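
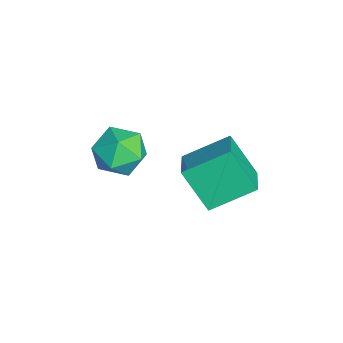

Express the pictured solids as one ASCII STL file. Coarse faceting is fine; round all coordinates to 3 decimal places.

solid 
facet normal -0.562 0.824 0.076
outer loop
vertex 0.048 -2.42 -1.352
vertex -0.799 -3.028 -1.022
vertex -0.1 -2.619 -0.287
endloop
endfacet
facet normal 0.126 0.972 0.199
outer loop
vertex 0.048 -2.42 -1.352
vertex -0.1 -2.619 -0.287
vertex 0.904 -2.661 -0.717
endloop
endfacet
facet normal 0.500 0.779 -0.378
outer loop
vertex 0.048 -2.42 -1.352
vertex 0.904 -2.661 -0.717
vertex 0.826 -3.096 -1.717
endloop
endfacet
facet normal 0.043 0.513 -0.857
outer loop
vertex 0.048 -2.42 -1.352
vertex 0.826 -3.096 -1.717
vertex -0.227 -3.323 -1.906
endloop
endfacet
facet normal -0.613 0.540 -0.577
outer loop
vertex 0.048 -2.42 -1.352
vertex -0.227 -3.323 -1.906
vertex -0.799 -3.028 -1.022
endloop
endfacet
facet normal 0.344 0.570 0.746
outer loop
vertex 0.904 -2.661 -0.717
vertex -0.1 -2.619 -0.287
vertex 0.587 -3.417 0.006
endloop
endfacet
facet normal -0.769 0.330 0.548
outer loop
vertex -0.1 -2.619 -0.287
vertex -0.799 -3.028 -1.022
vertex -0.466 -3.644 -0.183
endloop
endfacet
facet normal -0.852 -0.129 -0.508
outer loop
vertex -0.799 -3.028 -1.022
vertex -0.227 -3.323 -1.906
vertex -0.544 -4.079 -1.183
endloop
endfacet
facet normal 0.210 -0.173 -0.962
outer loop
vertex -0.227 -3.323 -1.906
vertex 0.826 -3.096 -1.717
vertex 0.46 -4.121 -1.613
endloop
endfacet
facet normal 0.948 0.259 -0.186
outer loop
vertex 0.826 -3.096 -1.717
vertex 0.904 -2.661 -0.717
vertex 1.159 -3.712 -0.878
endloop
endfacet
facet normal -0.043 -0.513 0.857
outer loop
vertex 0.312 -4.32 -0.548
vertex 0.587 -3.417 0.006
vertex -0.466 -3.644 -0.183
endloop
endfacet
facet normal -0.500 -0.779 0.378
outer loop
vertex 0.312 -4.32 -0.548
vertex -0.466 -3.644 -0.183
vertex -0.544 -4.079 -1.183
endloop
endfacet
facet normal -0.126 -0.972 -0.199
outer loop
vertex 0.312 -4.32 -0.548
vertex -0.544 -4.079 -1.183
vertex 0.46 -4.121 -1.613
endloop
endfacet
facet normal 0.562 -0.824 -0.076
outer loop
vertex 0.312 -4.32 -0.548
vertex 0.46 -4.121 -1.613
vertex 1.159 -3.712 -0.878
endloop
endfacet
facet normal 0.613 -0.540 0.577
outer loop
vertex 0.312 -4.32 -0.548
vertex 1.159 -3.712 -0.878
vertex 0.587 -3.417 0.006
endloop
endfacet
facet normal -0.210 0.173 0.962
outer loop
vertex -0.466 -3.644 -0.183
vertex 0.587 -3.417 0.006
vertex -0.1 -2.619 -0.287
endloop
endfacet
facet normal -0.948 -0.259 0.186
outer loop
vertex -0.544 -4.079 -1.183
vertex -0.466 -3.644 -0.183
vertex -0.799 -3.028 -1.022
endloop
endfacet
facet normal -0.344 -0.570 -0.746
outer loop
vertex 0.46 -4.121 -1.613
vertex -0.544 -4.079 -1.183
vertex -0.227 -3.323 -1.906
endloop
endfacet
facet normal 0.769 -0.330 -0.548
outer loop
vertex 1.159 -3.712 -0.878
vertex 0.46 -4.121 -1.613
vertex 0.826 -3.096 -1.717
endloop
endfacet
facet normal 0.852 0.129 0.508
outer loop
vertex 0.587 -3.417 0.006
vertex 1.159 -3.712 -0.878
vertex 0.904 -2.661 -0.717
endloop
endfacet
facet normal -0.370 -0.462 0.806
outer loop
vertex 0.496 0.424 -0.984
vertex -0.892 0.582 -1.53
vertex 0.659 -1.293 -1.893
endloop
endfacet
facet normal 0.926 -0.105 0.364
outer loop
vertex 1.372 -0.402 -3.45
vertex 0.496 0.424 -0.984
vertex 0.659 -1.293 -1.893
endloop
endfacet
facet normal -0.369 -0.462 0.806
outer loop
vertex 0.659 -1.293 -1.893
vertex -0.892 0.582 -1.53
vertex -0.729 -1.136 -2.439
endloop
endfacet
facet normal 0.084 -0.881 -0.466
outer loop
vertex -0.729 -1.136 -2.439
vertex 1.372 -0.402 -3.45
vertex 0.659 -1.293 -1.893
endloop
endfacet
facet normal -0.083 0.881 0.466
outer loop
vertex 0.496 0.424 -0.984
vertex -0.179 1.473 -3.087
vertex -0.892 0.582 -1.53
endloop
endfacet
facet normal 0.926 -0.105 0.364
outer loop
vertex 1.209 1.316 -2.541
vertex 0.496 0.424 -0.984
vertex 1.372 -0.402 -3.45
endloop
endfacet
facet normal -0.084 0.881 0.466
outer loop
vertex 1.209 1.316 -2.541
vertex -0.179 1.473 -3.087
vertex 0.496 0.424 -0.984
endloop
endfacet
facet normal -0.926 0.105 -0.364
outer loop
vertex -0.892 0.582 -1.53
vertex -0.179 1.473 -3.087
vertex -0.729 -1.136 -2.439
endloop
endfacet
facet normal 0.083 -0.881 -0.466
outer loop
vertex -0.016 -0.244 -3.996
vertex 1.372 -0.402 -3.45
vertex -0.729 -1.136 -2.439
endloop
endfacet
facet normal -0.926 0.105 -0.364
outer loop
vertex -0.729 -1.136 -2.439
vertex -0.179 1.473 -3.087
vertex -0.016 -0.244 -3.996
endloop
endfacet
facet normal 0.370 0.462 -0.806
outer loop
vertex -0.016 -0.244 -3.996
vertex 1.209 1.316 -2.541
vertex 1.372 -0.402 -3.45
endloop
endfacet
facet normal 0.369 0.462 -0.806
outer loop
vertex -0.179 1.473 -3.087
vertex 1.209 1.316 -2.541
vertex -0.016 -0.244 -3.996
endloop
endfacet

endsolid


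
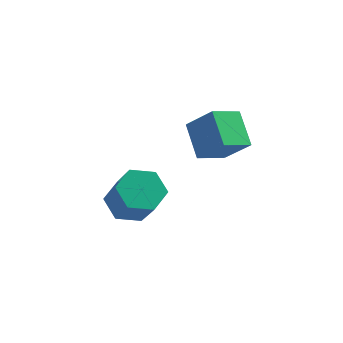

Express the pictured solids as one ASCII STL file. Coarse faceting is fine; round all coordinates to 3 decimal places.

solid 
facet normal -0.657 0.207 -0.725
outer loop
vertex 1.514 -1.064 0.171
vertex 2.347 -0.263 -0.355
vertex 2.067 -2.178 -0.649
endloop
endfacet
facet normal -0.656 -0.631 0.414
outer loop
vertex 3.013 -2.477 0.395
vertex 1.514 -1.064 0.171
vertex 2.067 -2.178 -0.649
endloop
endfacet
facet normal -0.657 0.207 -0.725
outer loop
vertex 2.067 -2.178 -0.649
vertex 2.347 -0.263 -0.355
vertex 2.901 -1.377 -1.175
endloop
endfacet
facet normal 0.371 -0.748 -0.550
outer loop
vertex 2.901 -1.377 -1.175
vertex 3.013 -2.477 0.395
vertex 2.067 -2.178 -0.649
endloop
endfacet
facet normal -0.371 0.748 0.551
outer loop
vertex 1.514 -1.064 0.171
vertex 3.293 -0.562 0.689
vertex 2.347 -0.263 -0.355
endloop
endfacet
facet normal -0.656 -0.631 0.414
outer loop
vertex 2.459 -1.363 1.215
vertex 1.514 -1.064 0.171
vertex 3.013 -2.477 0.395
endloop
endfacet
facet normal -0.371 0.748 0.550
outer loop
vertex 2.459 -1.363 1.215
vertex 3.293 -0.562 0.689
vertex 1.514 -1.064 0.171
endloop
endfacet
facet normal 0.656 0.631 -0.414
outer loop
vertex 2.347 -0.263 -0.355
vertex 3.293 -0.562 0.689
vertex 2.901 -1.377 -1.175
endloop
endfacet
facet normal 0.371 -0.748 -0.550
outer loop
vertex 3.846 -1.676 -0.131
vertex 3.013 -2.477 0.395
vertex 2.901 -1.377 -1.175
endloop
endfacet
facet normal 0.657 0.631 -0.414
outer loop
vertex 2.901 -1.377 -1.175
vertex 3.293 -0.562 0.689
vertex 3.846 -1.676 -0.131
endloop
endfacet
facet normal 0.657 -0.207 0.725
outer loop
vertex 3.846 -1.676 -0.131
vertex 2.459 -1.363 1.215
vertex 3.013 -2.477 0.395
endloop
endfacet
facet normal 0.657 -0.208 0.725
outer loop
vertex 3.293 -0.562 0.689
vertex 2.459 -1.363 1.215
vertex 3.846 -1.676 -0.131
endloop
endfacet
facet normal -0.343 0.475 -0.810
outer loop
vertex 0.437 -1.109 -4.226
vertex -0.441 -1.362 -4.003
vertex -0.088 -0.553 -3.678
endloop
endfacet
facet normal 0.756 0.652 0.063
outer loop
vertex 0.437 -1.109 -4.226
vertex -0.088 -0.553 -3.678
vertex 1.039 -1.946 -2.799
endloop
endfacet
facet normal 0.756 0.652 0.063
outer loop
vertex 1.039 -1.946 -2.799
vertex -0.088 -0.553 -3.678
vertex 0.514 -1.39 -2.252
endloop
endfacet
facet normal 0.341 -0.475 0.811
outer loop
vertex 1.039 -1.946 -2.799
vertex 0.514 -1.39 -2.252
vertex 0.161 -2.198 -2.577
endloop
endfacet
facet normal -0.342 0.475 -0.811
outer loop
vertex -0.088 -0.553 -3.678
vertex -0.441 -1.362 -4.003
vertex -0.966 -0.806 -3.456
endloop
endfacet
facet normal -0.106 0.837 0.536
outer loop
vertex -0.088 -0.553 -3.678
vertex -0.966 -0.806 -3.456
vertex 0.514 -1.39 -2.252
endloop
endfacet
facet normal -0.105 0.838 0.535
outer loop
vertex 0.514 -1.39 -2.252
vertex -0.966 -0.806 -3.456
vertex -0.363 -1.642 -2.029
endloop
endfacet
facet normal 0.343 -0.476 0.810
outer loop
vertex 0.514 -1.39 -2.252
vertex -0.363 -1.642 -2.029
vertex 0.161 -2.198 -2.577
endloop
endfacet
facet normal -0.341 0.475 -0.811
outer loop
vertex -0.966 -0.806 -3.456
vertex -0.441 -1.362 -4.003
vertex -1.319 -1.614 -3.781
endloop
endfacet
facet normal -0.861 0.186 0.473
outer loop
vertex -0.966 -0.806 -3.456
vertex -1.319 -1.614 -3.781
vertex -0.363 -1.642 -2.029
endloop
endfacet
facet normal -0.861 0.187 0.473
outer loop
vertex -0.363 -1.642 -2.029
vertex -1.319 -1.614 -3.781
vertex -0.717 -2.451 -2.354
endloop
endfacet
facet normal 0.343 -0.475 0.810
outer loop
vertex -0.363 -1.642 -2.029
vertex -0.717 -2.451 -2.354
vertex 0.161 -2.198 -2.577
endloop
endfacet
facet normal -0.341 0.475 -0.811
outer loop
vertex -1.319 -1.614 -3.781
vertex -0.441 -1.362 -4.003
vertex -0.794 -2.17 -4.328
endloop
endfacet
facet normal -0.756 -0.652 -0.063
outer loop
vertex -1.319 -1.614 -3.781
vertex -0.794 -2.17 -4.328
vertex -0.717 -2.451 -2.354
endloop
endfacet
facet normal -0.756 -0.652 -0.063
outer loop
vertex -0.717 -2.451 -2.354
vertex -0.794 -2.17 -4.328
vertex -0.192 -3.007 -2.902
endloop
endfacet
facet normal 0.343 -0.475 0.810
outer loop
vertex -0.717 -2.451 -2.354
vertex -0.192 -3.007 -2.902
vertex 0.161 -2.198 -2.577
endloop
endfacet
facet normal -0.343 0.476 -0.810
outer loop
vertex -0.794 -2.17 -4.328
vertex -0.441 -1.362 -4.003
vertex 0.083 -1.918 -4.551
endloop
endfacet
facet normal 0.104 -0.838 -0.536
outer loop
vertex -0.794 -2.17 -4.328
vertex 0.083 -1.918 -4.551
vertex -0.192 -3.007 -2.902
endloop
endfacet
facet normal 0.106 -0.838 -0.536
outer loop
vertex -0.192 -3.007 -2.902
vertex 0.083 -1.918 -4.551
vertex 0.686 -2.754 -3.124
endloop
endfacet
facet normal 0.342 -0.475 0.811
outer loop
vertex -0.192 -3.007 -2.902
vertex 0.686 -2.754 -3.124
vertex 0.161 -2.198 -2.577
endloop
endfacet
facet normal -0.343 0.475 -0.810
outer loop
vertex 0.083 -1.918 -4.551
vertex -0.441 -1.362 -4.003
vertex 0.437 -1.109 -4.226
endloop
endfacet
facet normal 0.861 -0.187 -0.473
outer loop
vertex 0.083 -1.918 -4.551
vertex 0.437 -1.109 -4.226
vertex 0.686 -2.754 -3.124
endloop
endfacet
facet normal 0.861 -0.186 -0.473
outer loop
vertex 0.686 -2.754 -3.124
vertex 0.437 -1.109 -4.226
vertex 1.039 -1.946 -2.799
endloop
endfacet
facet normal 0.341 -0.475 0.811
outer loop
vertex 0.686 -2.754 -3.124
vertex 1.039 -1.946 -2.799
vertex 0.161 -2.198 -2.577
endloop
endfacet

endsolid


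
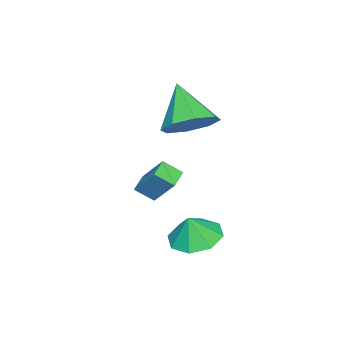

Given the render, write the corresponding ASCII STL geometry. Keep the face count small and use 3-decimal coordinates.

solid 
facet normal 0.447 0.518 -0.729
outer loop
vertex -1.8 0.703 0.718
vertex -2.548 1.503 0.828
vertex -1.566 1.288 1.277
endloop
endfacet
facet normal 0.552 -0.681 0.481
outer loop
vertex -1.8 0.703 0.718
vertex -1.566 1.288 1.277
vertex -3.432 0.477 2.272
endloop
endfacet
facet normal 0.447 0.518 -0.730
outer loop
vertex -1.566 1.288 1.277
vertex -2.548 1.503 0.828
vertex -1.908 1.999 1.572
endloop
endfacet
facet normal 0.505 -0.112 0.856
outer loop
vertex -1.566 1.288 1.277
vertex -1.908 1.999 1.572
vertex -3.432 0.477 2.272
endloop
endfacet
facet normal 0.447 0.518 -0.730
outer loop
vertex -1.908 1.999 1.572
vertex -2.548 1.503 0.828
vertex -2.624 2.419 1.432
endloop
endfacet
facet normal 0.043 0.381 0.923
outer loop
vertex -1.908 1.999 1.572
vertex -2.624 2.419 1.432
vertex -3.432 0.477 2.272
endloop
endfacet
facet normal 0.447 0.518 -0.729
outer loop
vertex -2.624 2.419 1.432
vertex -2.548 1.503 0.828
vertex -3.295 2.302 0.938
endloop
endfacet
facet normal -0.565 0.514 0.645
outer loop
vertex -2.624 2.419 1.432
vertex -3.295 2.302 0.938
vertex -3.432 0.477 2.272
endloop
endfacet
facet normal 0.447 0.518 -0.729
outer loop
vertex -3.295 2.302 0.938
vertex -2.548 1.503 0.828
vertex -3.529 1.717 0.379
endloop
endfacet
facet normal -0.961 0.207 0.185
outer loop
vertex -3.295 2.302 0.938
vertex -3.529 1.717 0.379
vertex -3.432 0.477 2.272
endloop
endfacet
facet normal 0.447 0.519 -0.729
outer loop
vertex -3.529 1.717 0.379
vertex -2.548 1.503 0.828
vertex -3.188 1.007 0.083
endloop
endfacet
facet normal -0.914 -0.360 -0.189
outer loop
vertex -3.529 1.717 0.379
vertex -3.188 1.007 0.083
vertex -3.432 0.477 2.272
endloop
endfacet
facet normal 0.447 0.518 -0.729
outer loop
vertex -3.188 1.007 0.083
vertex -2.548 1.503 0.828
vertex -2.472 0.587 0.224
endloop
endfacet
facet normal -0.451 -0.855 -0.257
outer loop
vertex -3.188 1.007 0.083
vertex -2.472 0.587 0.224
vertex -3.432 0.477 2.272
endloop
endfacet
facet normal 0.447 0.518 -0.729
outer loop
vertex -2.472 0.587 0.224
vertex -2.548 1.503 0.828
vertex -1.8 0.703 0.718
endloop
endfacet
facet normal 0.156 -0.988 0.020
outer loop
vertex -2.472 0.587 0.224
vertex -1.8 0.703 0.718
vertex -3.432 0.477 2.272
endloop
endfacet
facet normal -0.314 0.097 -0.945
outer loop
vertex 0.985 3.298 -3.253
vertex 0.057 3.053 -2.97
vertex 0.569 3.908 -3.052
endloop
endfacet
facet normal 0.798 0.394 0.456
outer loop
vertex 0.985 3.298 -3.253
vertex 0.569 3.908 -3.052
vertex 0.403 2.947 -1.93
endloop
endfacet
facet normal -0.314 0.097 -0.944
outer loop
vertex 0.569 3.908 -3.052
vertex 0.057 3.053 -2.97
vertex -0.146 4.018 -2.803
endloop
endfacet
facet normal 0.330 0.692 0.642
outer loop
vertex 0.569 3.908 -3.052
vertex -0.146 4.018 -2.803
vertex 0.403 2.947 -1.93
endloop
endfacet
facet normal -0.314 0.097 -0.944
outer loop
vertex -0.146 4.018 -2.803
vertex 0.057 3.053 -2.97
vertex -0.742 3.562 -2.652
endloop
endfacet
facet normal -0.215 0.548 0.808
outer loop
vertex -0.146 4.018 -2.803
vertex -0.742 3.562 -2.652
vertex 0.403 2.947 -1.93
endloop
endfacet
facet normal -0.315 0.096 -0.944
outer loop
vertex -0.742 3.562 -2.652
vertex 0.057 3.053 -2.97
vertex -0.87 2.808 -2.686
endloop
endfacet
facet normal -0.514 0.049 0.856
outer loop
vertex -0.742 3.562 -2.652
vertex -0.87 2.808 -2.686
vertex 0.403 2.947 -1.93
endloop
endfacet
facet normal -0.315 0.096 -0.944
outer loop
vertex -0.87 2.808 -2.686
vertex 0.057 3.053 -2.97
vertex -0.454 2.198 -2.887
endloop
endfacet
facet normal -0.394 -0.519 0.759
outer loop
vertex -0.87 2.808 -2.686
vertex -0.454 2.198 -2.887
vertex 0.403 2.947 -1.93
endloop
endfacet
facet normal -0.314 0.096 -0.945
outer loop
vertex -0.454 2.198 -2.887
vertex 0.057 3.053 -2.97
vertex 0.261 2.088 -3.136
endloop
endfacet
facet normal 0.074 -0.816 0.573
outer loop
vertex -0.454 2.198 -2.887
vertex 0.261 2.088 -3.136
vertex 0.403 2.947 -1.93
endloop
endfacet
facet normal -0.313 0.096 -0.945
outer loop
vertex 0.261 2.088 -3.136
vertex 0.057 3.053 -2.97
vertex 0.857 2.544 -3.287
endloop
endfacet
facet normal 0.618 -0.673 0.407
outer loop
vertex 0.261 2.088 -3.136
vertex 0.857 2.544 -3.287
vertex 0.403 2.947 -1.93
endloop
endfacet
facet normal -0.313 0.096 -0.945
outer loop
vertex 0.857 2.544 -3.287
vertex 0.057 3.053 -2.97
vertex 0.985 3.298 -3.253
endloop
endfacet
facet normal 0.918 -0.172 0.358
outer loop
vertex 0.857 2.544 -3.287
vertex 0.985 3.298 -3.253
vertex 0.403 2.947 -1.93
endloop
endfacet
facet normal -0.943 -0.096 0.317
outer loop
vertex -2.916 0.181 -1.532
vertex -3.159 0.881 -2.043
vertex -3.225 -0.82 -2.754
endloop
endfacet
facet normal 0.269 -0.777 0.569
outer loop
vertex -2.441 -0.741 -3.017
vertex -2.916 0.181 -1.532
vertex -3.225 -0.82 -2.754
endloop
endfacet
facet normal -0.944 -0.095 0.316
outer loop
vertex -3.225 -0.82 -2.754
vertex -3.159 0.881 -2.043
vertex -3.467 -0.121 -3.266
endloop
endfacet
facet normal -0.192 -0.622 -0.759
outer loop
vertex -3.467 -0.121 -3.266
vertex -2.441 -0.741 -3.017
vertex -3.225 -0.82 -2.754
endloop
endfacet
facet normal 0.192 0.621 0.760
outer loop
vertex -2.916 0.181 -1.532
vertex -2.375 0.96 -2.306
vertex -3.159 0.881 -2.043
endloop
endfacet
facet normal 0.270 -0.777 0.569
outer loop
vertex -2.133 0.261 -1.794
vertex -2.916 0.181 -1.532
vertex -2.441 -0.741 -3.017
endloop
endfacet
facet normal 0.191 0.622 0.759
outer loop
vertex -2.133 0.261 -1.794
vertex -2.375 0.96 -2.306
vertex -2.916 0.181 -1.532
endloop
endfacet
facet normal -0.269 0.777 -0.569
outer loop
vertex -3.159 0.881 -2.043
vertex -2.375 0.96 -2.306
vertex -3.467 -0.121 -3.266
endloop
endfacet
facet normal -0.191 -0.621 -0.760
outer loop
vertex -2.684 -0.041 -3.528
vertex -2.441 -0.741 -3.017
vertex -3.467 -0.121 -3.266
endloop
endfacet
facet normal -0.270 0.777 -0.568
outer loop
vertex -3.467 -0.121 -3.266
vertex -2.375 0.96 -2.306
vertex -2.684 -0.041 -3.528
endloop
endfacet
facet normal 0.944 0.096 -0.317
outer loop
vertex -2.684 -0.041 -3.528
vertex -2.133 0.261 -1.794
vertex -2.441 -0.741 -3.017
endloop
endfacet
facet normal 0.944 0.095 -0.316
outer loop
vertex -2.375 0.96 -2.306
vertex -2.133 0.261 -1.794
vertex -2.684 -0.041 -3.528
endloop
endfacet

endsolid


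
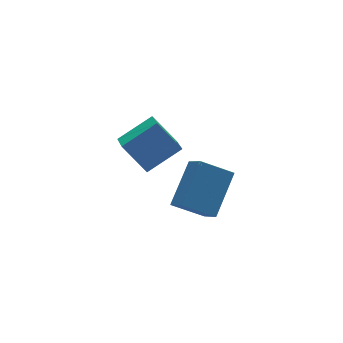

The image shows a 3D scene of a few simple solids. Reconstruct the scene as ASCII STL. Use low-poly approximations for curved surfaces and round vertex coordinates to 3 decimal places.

solid 
facet normal -0.405 0.519 0.753
outer loop
vertex -1.13 1.568 1.644
vertex 0.137 1.484 2.384
vertex -0.768 2.583 1.139
endloop
endfacet
facet normal -0.862 0.057 -0.504
outer loop
vertex -0.217 1.876 0.116
vertex -1.13 1.568 1.644
vertex -0.768 2.583 1.139
endloop
endfacet
facet normal -0.404 0.520 0.753
outer loop
vertex -0.768 2.583 1.139
vertex 0.137 1.484 2.384
vertex 0.5 2.498 1.879
endloop
endfacet
facet normal 0.305 0.852 -0.425
outer loop
vertex 0.5 2.498 1.879
vertex -0.217 1.876 0.116
vertex -0.768 2.583 1.139
endloop
endfacet
facet normal -0.305 -0.852 0.425
outer loop
vertex -1.13 1.568 1.644
vertex 0.688 0.777 1.361
vertex 0.137 1.484 2.384
endloop
endfacet
facet normal -0.862 0.058 -0.503
outer loop
vertex -0.58 0.862 0.621
vertex -1.13 1.568 1.644
vertex -0.217 1.876 0.116
endloop
endfacet
facet normal -0.305 -0.853 0.424
outer loop
vertex -0.58 0.862 0.621
vertex 0.688 0.777 1.361
vertex -1.13 1.568 1.644
endloop
endfacet
facet normal 0.862 -0.058 0.504
outer loop
vertex 0.137 1.484 2.384
vertex 0.688 0.777 1.361
vertex 0.5 2.498 1.879
endloop
endfacet
facet normal 0.305 0.853 -0.425
outer loop
vertex 1.05 1.792 0.856
vertex -0.217 1.876 0.116
vertex 0.5 2.498 1.879
endloop
endfacet
facet normal 0.862 -0.057 0.503
outer loop
vertex 0.5 2.498 1.879
vertex 0.688 0.777 1.361
vertex 1.05 1.792 0.856
endloop
endfacet
facet normal 0.405 -0.520 -0.752
outer loop
vertex 1.05 1.792 0.856
vertex -0.58 0.862 0.621
vertex -0.217 1.876 0.116
endloop
endfacet
facet normal 0.405 -0.519 -0.753
outer loop
vertex 0.688 0.777 1.361
vertex -0.58 0.862 0.621
vertex 1.05 1.792 0.856
endloop
endfacet
facet normal -0.638 -0.460 -0.618
outer loop
vertex -0.112 -2.817 1.011
vertex -1.059 -2.312 1.612
vertex -0.083 -2.038 0.401
endloop
endfacet
facet normal 0.770 -0.411 -0.488
outer loop
vertex 1.039 -1.228 1.488
vertex -0.112 -2.817 1.011
vertex -0.083 -2.038 0.401
endloop
endfacet
facet normal -0.638 -0.460 -0.618
outer loop
vertex -0.083 -2.038 0.401
vertex -1.059 -2.312 1.612
vertex -1.03 -1.532 1.002
endloop
endfacet
facet normal 0.029 0.787 -0.616
outer loop
vertex -1.03 -1.532 1.002
vertex 1.039 -1.228 1.488
vertex -0.083 -2.038 0.401
endloop
endfacet
facet normal -0.029 -0.787 0.616
outer loop
vertex -0.112 -2.817 1.011
vertex 0.063 -1.502 2.699
vertex -1.059 -2.312 1.612
endloop
endfacet
facet normal 0.770 -0.411 -0.489
outer loop
vertex 1.01 -2.008 2.098
vertex -0.112 -2.817 1.011
vertex 1.039 -1.228 1.488
endloop
endfacet
facet normal -0.029 -0.787 0.616
outer loop
vertex 1.01 -2.008 2.098
vertex 0.063 -1.502 2.699
vertex -0.112 -2.817 1.011
endloop
endfacet
facet normal -0.770 0.411 0.489
outer loop
vertex -1.059 -2.312 1.612
vertex 0.063 -1.502 2.699
vertex -1.03 -1.532 1.002
endloop
endfacet
facet normal 0.029 0.787 -0.616
outer loop
vertex 0.092 -0.723 2.089
vertex 1.039 -1.228 1.488
vertex -1.03 -1.532 1.002
endloop
endfacet
facet normal -0.770 0.411 0.488
outer loop
vertex -1.03 -1.532 1.002
vertex 0.063 -1.502 2.699
vertex 0.092 -0.723 2.089
endloop
endfacet
facet normal 0.638 0.460 0.618
outer loop
vertex 0.092 -0.723 2.089
vertex 1.01 -2.008 2.098
vertex 1.039 -1.228 1.488
endloop
endfacet
facet normal 0.638 0.460 0.618
outer loop
vertex 0.063 -1.502 2.699
vertex 1.01 -2.008 2.098
vertex 0.092 -0.723 2.089
endloop
endfacet

endsolid


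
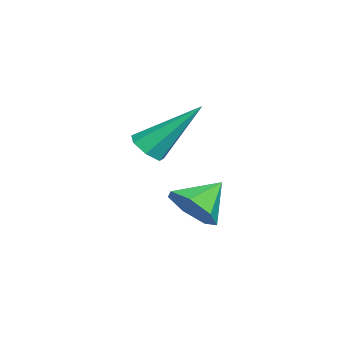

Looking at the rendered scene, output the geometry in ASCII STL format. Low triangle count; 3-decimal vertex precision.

solid 
facet normal 0.011 -0.684 -0.730
outer loop
vertex 1.96 2.246 -1.986
vertex 1.42 2.237 -1.986
vertex 1.752 2.551 -2.275
endloop
endfacet
facet normal 0.865 0.491 -0.104
outer loop
vertex 1.96 2.246 -1.986
vertex 1.752 2.551 -2.275
vertex 1.4 3.523 -0.614
endloop
endfacet
facet normal 0.012 -0.684 -0.730
outer loop
vertex 1.752 2.551 -2.275
vertex 1.42 2.237 -1.986
vertex 1.294 2.619 -2.346
endloop
endfacet
facet normal 0.200 0.864 -0.463
outer loop
vertex 1.752 2.551 -2.275
vertex 1.294 2.619 -2.346
vertex 1.4 3.523 -0.614
endloop
endfacet
facet normal 0.011 -0.684 -0.729
outer loop
vertex 1.294 2.619 -2.346
vertex 1.42 2.237 -1.986
vertex 0.931 2.4 -2.146
endloop
endfacet
facet normal -0.615 0.714 -0.335
outer loop
vertex 1.294 2.619 -2.346
vertex 0.931 2.4 -2.146
vertex 1.4 3.523 -0.614
endloop
endfacet
facet normal 0.011 -0.684 -0.729
outer loop
vertex 0.931 2.4 -2.146
vertex 1.42 2.237 -1.986
vertex 0.937 2.059 -1.826
endloop
endfacet
facet normal -0.971 0.155 0.183
outer loop
vertex 0.931 2.4 -2.146
vertex 0.937 2.059 -1.826
vertex 1.4 3.523 -0.614
endloop
endfacet
facet normal 0.010 -0.684 -0.730
outer loop
vertex 0.937 2.059 -1.826
vertex 1.42 2.237 -1.986
vertex 1.306 1.851 -1.626
endloop
endfacet
facet normal -0.599 -0.390 0.700
outer loop
vertex 0.937 2.059 -1.826
vertex 1.306 1.851 -1.626
vertex 1.4 3.523 -0.614
endloop
endfacet
facet normal 0.012 -0.684 -0.729
outer loop
vertex 1.306 1.851 -1.626
vertex 1.42 2.237 -1.986
vertex 1.762 1.935 -1.697
endloop
endfacet
facet normal 0.224 -0.514 0.828
outer loop
vertex 1.306 1.851 -1.626
vertex 1.762 1.935 -1.697
vertex 1.4 3.523 -0.614
endloop
endfacet
facet normal 0.011 -0.685 -0.729
outer loop
vertex 1.762 1.935 -1.697
vertex 1.42 2.237 -1.986
vertex 1.96 2.246 -1.986
endloop
endfacet
facet normal 0.875 -0.121 0.469
outer loop
vertex 1.762 1.935 -1.697
vertex 1.96 2.246 -1.986
vertex 1.4 3.523 -0.614
endloop
endfacet
facet normal 0.536 -0.605 -0.589
outer loop
vertex 1.96 3.27 -3.417
vertex 1.393 3.288 -3.952
vertex 2.008 3.762 -3.879
endloop
endfacet
facet normal 0.431 0.595 0.678
outer loop
vertex 1.96 3.27 -3.417
vertex 2.008 3.762 -3.879
vertex 0.787 3.972 -3.288
endloop
endfacet
facet normal 0.536 -0.605 -0.588
outer loop
vertex 2.008 3.762 -3.879
vertex 1.393 3.288 -3.952
vertex 1.593 3.897 -4.396
endloop
endfacet
facet normal 0.209 0.974 0.086
outer loop
vertex 2.008 3.762 -3.879
vertex 1.593 3.897 -4.396
vertex 0.787 3.972 -3.288
endloop
endfacet
facet normal 0.536 -0.605 -0.588
outer loop
vertex 1.593 3.897 -4.396
vertex 1.393 3.288 -3.952
vertex 1.028 3.574 -4.579
endloop
endfacet
facet normal -0.383 0.860 -0.337
outer loop
vertex 1.593 3.897 -4.396
vertex 1.028 3.574 -4.579
vertex 0.787 3.972 -3.288
endloop
endfacet
facet normal 0.536 -0.605 -0.588
outer loop
vertex 1.028 3.574 -4.579
vertex 1.393 3.288 -3.952
vertex 0.737 3.035 -4.29
endloop
endfacet
facet normal -0.900 0.340 -0.273
outer loop
vertex 1.028 3.574 -4.579
vertex 0.737 3.035 -4.29
vertex 0.787 3.972 -3.288
endloop
endfacet
facet normal 0.537 -0.604 -0.589
outer loop
vertex 0.737 3.035 -4.29
vertex 1.393 3.288 -3.952
vertex 0.941 2.687 -3.747
endloop
endfacet
facet normal -0.953 -0.197 0.232
outer loop
vertex 0.737 3.035 -4.29
vertex 0.941 2.687 -3.747
vertex 0.787 3.972 -3.288
endloop
endfacet
facet normal 0.537 -0.605 -0.588
outer loop
vertex 0.941 2.687 -3.747
vertex 1.393 3.288 -3.952
vertex 1.485 2.792 -3.358
endloop
endfacet
facet normal -0.501 -0.344 0.794
outer loop
vertex 0.941 2.687 -3.747
vertex 1.485 2.792 -3.358
vertex 0.787 3.972 -3.288
endloop
endfacet
facet normal 0.536 -0.605 -0.588
outer loop
vertex 1.485 2.792 -3.358
vertex 1.393 3.288 -3.952
vertex 1.96 3.27 -3.417
endloop
endfacet
facet normal 0.115 0.009 0.993
outer loop
vertex 1.485 2.792 -3.358
vertex 1.96 3.27 -3.417
vertex 0.787 3.972 -3.288
endloop
endfacet

endsolid


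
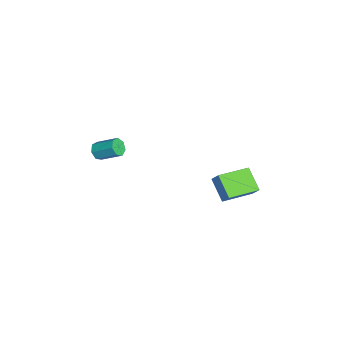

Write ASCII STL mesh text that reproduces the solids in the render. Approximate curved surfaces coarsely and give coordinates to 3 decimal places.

solid 
facet normal -0.525 0.836 -0.158
outer loop
vertex -3.593 4.12 -1.391
vertex -3.227 4.474 -0.735
vertex -2.435 4.669 -2.332
endloop
endfacet
facet normal -0.440 -0.426 -0.790
outer loop
vertex -1.353 2.946 -2.005
vertex -3.593 4.12 -1.391
vertex -2.435 4.669 -2.332
endloop
endfacet
facet normal -0.525 0.836 -0.158
outer loop
vertex -2.435 4.669 -2.332
vertex -3.227 4.474 -0.735
vertex -2.069 5.023 -1.676
endloop
endfacet
facet normal 0.728 0.345 -0.592
outer loop
vertex -2.069 5.023 -1.676
vertex -1.353 2.946 -2.005
vertex -2.435 4.669 -2.332
endloop
endfacet
facet normal -0.728 -0.345 0.592
outer loop
vertex -3.593 4.12 -1.391
vertex -2.145 2.751 -0.408
vertex -3.227 4.474 -0.735
endloop
endfacet
facet normal -0.440 -0.426 -0.790
outer loop
vertex -2.511 2.397 -1.064
vertex -3.593 4.12 -1.391
vertex -1.353 2.946 -2.005
endloop
endfacet
facet normal -0.728 -0.345 0.592
outer loop
vertex -2.511 2.397 -1.064
vertex -2.145 2.751 -0.408
vertex -3.593 4.12 -1.391
endloop
endfacet
facet normal 0.440 0.426 0.790
outer loop
vertex -3.227 4.474 -0.735
vertex -2.145 2.751 -0.408
vertex -2.069 5.023 -1.676
endloop
endfacet
facet normal 0.728 0.345 -0.592
outer loop
vertex -0.987 3.3 -1.349
vertex -1.353 2.946 -2.005
vertex -2.069 5.023 -1.676
endloop
endfacet
facet normal 0.440 0.426 0.790
outer loop
vertex -2.069 5.023 -1.676
vertex -2.145 2.751 -0.408
vertex -0.987 3.3 -1.349
endloop
endfacet
facet normal 0.525 -0.836 0.158
outer loop
vertex -0.987 3.3 -1.349
vertex -2.511 2.397 -1.064
vertex -1.353 2.946 -2.005
endloop
endfacet
facet normal 0.525 -0.836 0.158
outer loop
vertex -2.145 2.751 -0.408
vertex -2.511 2.397 -1.064
vertex -0.987 3.3 -1.349
endloop
endfacet
facet normal -0.317 -0.799 -0.512
outer loop
vertex -2.145 -3.615 1.078
vertex -2.436 -3.811 1.564
vertex -2.637 -3.452 1.128
endloop
endfacet
facet normal 0.083 0.513 -0.854
outer loop
vertex -2.145 -3.615 1.078
vertex -2.637 -3.452 1.128
vertex -1.694 -2.472 1.809
endloop
endfacet
facet normal 0.082 0.514 -0.854
outer loop
vertex -1.694 -2.472 1.809
vertex -2.637 -3.452 1.128
vertex -2.186 -2.31 1.859
endloop
endfacet
facet normal 0.315 0.800 0.511
outer loop
vertex -1.694 -2.472 1.809
vertex -2.186 -2.31 1.859
vertex -1.984 -2.669 2.296
endloop
endfacet
facet normal -0.316 -0.799 -0.512
outer loop
vertex -2.637 -3.452 1.128
vertex -2.436 -3.811 1.564
vertex -2.978 -3.56 1.507
endloop
endfacet
facet normal -0.687 0.564 -0.458
outer loop
vertex -2.637 -3.452 1.128
vertex -2.978 -3.56 1.507
vertex -2.186 -2.31 1.859
endloop
endfacet
facet normal -0.688 0.564 -0.456
outer loop
vertex -2.186 -2.31 1.859
vertex -2.978 -3.56 1.507
vertex -2.526 -2.418 2.238
endloop
endfacet
facet normal 0.316 0.800 0.511
outer loop
vertex -2.186 -2.31 1.859
vertex -2.526 -2.418 2.238
vertex -1.984 -2.669 2.296
endloop
endfacet
facet normal -0.316 -0.799 -0.511
outer loop
vertex -2.978 -3.56 1.507
vertex -2.436 -3.811 1.564
vertex -2.91 -3.857 1.929
endloop
endfacet
facet normal -0.940 0.190 0.285
outer loop
vertex -2.978 -3.56 1.507
vertex -2.91 -3.857 1.929
vertex -2.526 -2.418 2.238
endloop
endfacet
facet normal -0.940 0.190 0.285
outer loop
vertex -2.526 -2.418 2.238
vertex -2.91 -3.857 1.929
vertex -2.458 -2.715 2.66
endloop
endfacet
facet normal 0.315 0.799 0.512
outer loop
vertex -2.526 -2.418 2.238
vertex -2.458 -2.715 2.66
vertex -1.984 -2.669 2.296
endloop
endfacet
facet normal -0.317 -0.798 -0.512
outer loop
vertex -2.91 -3.857 1.929
vertex -2.436 -3.811 1.564
vertex -2.485 -4.12 2.076
endloop
endfacet
facet normal -0.484 -0.328 0.811
outer loop
vertex -2.91 -3.857 1.929
vertex -2.485 -4.12 2.076
vertex -2.458 -2.715 2.66
endloop
endfacet
facet normal -0.485 -0.328 0.811
outer loop
vertex -2.458 -2.715 2.66
vertex -2.485 -4.12 2.076
vertex -2.034 -2.977 2.808
endloop
endfacet
facet normal 0.315 0.799 0.512
outer loop
vertex -2.458 -2.715 2.66
vertex -2.034 -2.977 2.808
vertex -1.984 -2.669 2.296
endloop
endfacet
facet normal -0.316 -0.799 -0.512
outer loop
vertex -2.485 -4.12 2.076
vertex -2.436 -3.811 1.564
vertex -2.023 -4.15 1.838
endloop
endfacet
facet normal 0.336 -0.598 0.727
outer loop
vertex -2.485 -4.12 2.076
vertex -2.023 -4.15 1.838
vertex -2.034 -2.977 2.808
endloop
endfacet
facet normal 0.336 -0.598 0.727
outer loop
vertex -2.034 -2.977 2.808
vertex -2.023 -4.15 1.838
vertex -1.572 -3.007 2.57
endloop
endfacet
facet normal 0.315 0.799 0.512
outer loop
vertex -2.034 -2.977 2.808
vertex -1.572 -3.007 2.57
vertex -1.984 -2.669 2.296
endloop
endfacet
facet normal -0.316 -0.799 -0.512
outer loop
vertex -2.023 -4.15 1.838
vertex -2.436 -3.811 1.564
vertex -1.872 -3.925 1.394
endloop
endfacet
facet normal 0.904 -0.418 0.096
outer loop
vertex -2.023 -4.15 1.838
vertex -1.872 -3.925 1.394
vertex -1.572 -3.007 2.57
endloop
endfacet
facet normal 0.903 -0.419 0.097
outer loop
vertex -1.572 -3.007 2.57
vertex -1.872 -3.925 1.394
vertex -1.42 -2.782 2.125
endloop
endfacet
facet normal 0.315 0.799 0.512
outer loop
vertex -1.572 -3.007 2.57
vertex -1.42 -2.782 2.125
vertex -1.984 -2.669 2.296
endloop
endfacet
facet normal -0.316 -0.799 -0.511
outer loop
vertex -1.872 -3.925 1.394
vertex -2.436 -3.811 1.564
vertex -2.145 -3.615 1.078
endloop
endfacet
facet normal 0.790 0.076 -0.608
outer loop
vertex -1.872 -3.925 1.394
vertex -2.145 -3.615 1.078
vertex -1.42 -2.782 2.125
endloop
endfacet
facet normal 0.790 0.078 -0.609
outer loop
vertex -1.42 -2.782 2.125
vertex -2.145 -3.615 1.078
vertex -1.694 -2.472 1.809
endloop
endfacet
facet normal 0.315 0.800 0.511
outer loop
vertex -1.42 -2.782 2.125
vertex -1.694 -2.472 1.809
vertex -1.984 -2.669 2.296
endloop
endfacet

endsolid


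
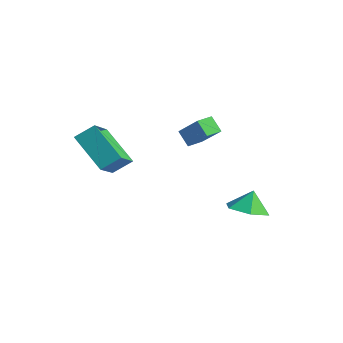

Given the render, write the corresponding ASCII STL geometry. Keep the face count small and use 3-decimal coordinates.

solid 
facet normal 0.098 -0.364 -0.926
outer loop
vertex 3.092 1.623 -2.75
vertex 2.162 1.185 -2.676
vertex 2.253 2.143 -3.043
endloop
endfacet
facet normal 0.376 0.834 0.403
outer loop
vertex 3.092 1.623 -2.75
vertex 2.253 2.143 -3.043
vertex 2.058 1.575 -1.684
endloop
endfacet
facet normal 0.097 -0.364 -0.926
outer loop
vertex 2.253 2.143 -3.043
vertex 2.162 1.185 -2.676
vertex 1.323 1.706 -2.969
endloop
endfacet
facet normal -0.384 0.870 0.309
outer loop
vertex 2.253 2.143 -3.043
vertex 1.323 1.706 -2.969
vertex 2.058 1.575 -1.684
endloop
endfacet
facet normal 0.097 -0.365 -0.926
outer loop
vertex 1.323 1.706 -2.969
vertex 2.162 1.185 -2.676
vertex 1.233 0.748 -2.601
endloop
endfacet
facet normal -0.824 0.269 0.499
outer loop
vertex 1.323 1.706 -2.969
vertex 1.233 0.748 -2.601
vertex 2.058 1.575 -1.684
endloop
endfacet
facet normal 0.097 -0.365 -0.926
outer loop
vertex 1.233 0.748 -2.601
vertex 2.162 1.185 -2.676
vertex 2.072 0.227 -2.308
endloop
endfacet
facet normal -0.502 -0.368 0.783
outer loop
vertex 1.233 0.748 -2.601
vertex 2.072 0.227 -2.308
vertex 2.058 1.575 -1.684
endloop
endfacet
facet normal 0.097 -0.365 -0.926
outer loop
vertex 2.072 0.227 -2.308
vertex 2.162 1.185 -2.676
vertex 3.001 0.665 -2.383
endloop
endfacet
facet normal 0.261 -0.403 0.877
outer loop
vertex 2.072 0.227 -2.308
vertex 3.001 0.665 -2.383
vertex 2.058 1.575 -1.684
endloop
endfacet
facet normal 0.098 -0.364 -0.926
outer loop
vertex 3.001 0.665 -2.383
vertex 2.162 1.185 -2.676
vertex 3.092 1.623 -2.75
endloop
endfacet
facet normal 0.699 0.197 0.687
outer loop
vertex 3.001 0.665 -2.383
vertex 3.092 1.623 -2.75
vertex 2.058 1.575 -1.684
endloop
endfacet
facet normal -0.725 -0.087 -0.683
outer loop
vertex -3.596 1.714 -0.53
vertex -3.689 2.579 -0.542
vertex -2.95 1.773 -1.224
endloop
endfacet
facet normal 0.107 -0.994 0.015
outer loop
vertex -1.731 1.921 -0.078
vertex -3.596 1.714 -0.53
vertex -2.95 1.773 -1.224
endloop
endfacet
facet normal -0.726 -0.088 -0.682
outer loop
vertex -2.95 1.773 -1.224
vertex -3.689 2.579 -0.542
vertex -3.043 2.638 -1.237
endloop
endfacet
facet normal 0.680 0.062 -0.731
outer loop
vertex -3.043 2.638 -1.237
vertex -1.731 1.921 -0.078
vertex -2.95 1.773 -1.224
endloop
endfacet
facet normal -0.680 -0.063 0.731
outer loop
vertex -3.596 1.714 -0.53
vertex -2.47 2.727 0.604
vertex -3.689 2.579 -0.542
endloop
endfacet
facet normal 0.107 -0.994 0.015
outer loop
vertex -2.377 1.862 0.617
vertex -3.596 1.714 -0.53
vertex -1.731 1.921 -0.078
endloop
endfacet
facet normal -0.680 -0.062 0.731
outer loop
vertex -2.377 1.862 0.617
vertex -2.47 2.727 0.604
vertex -3.596 1.714 -0.53
endloop
endfacet
facet normal -0.107 0.994 -0.015
outer loop
vertex -3.689 2.579 -0.542
vertex -2.47 2.727 0.604
vertex -3.043 2.638 -1.237
endloop
endfacet
facet normal 0.680 0.063 -0.731
outer loop
vertex -1.824 2.786 -0.09
vertex -1.731 1.921 -0.078
vertex -3.043 2.638 -1.237
endloop
endfacet
facet normal -0.107 0.994 -0.015
outer loop
vertex -3.043 2.638 -1.237
vertex -2.47 2.727 0.604
vertex -1.824 2.786 -0.09
endloop
endfacet
facet normal 0.726 0.088 0.682
outer loop
vertex -1.824 2.786 -0.09
vertex -2.377 1.862 0.617
vertex -1.731 1.921 -0.078
endloop
endfacet
facet normal 0.725 0.088 0.683
outer loop
vertex -2.47 2.727 0.604
vertex -2.377 1.862 0.617
vertex -1.824 2.786 -0.09
endloop
endfacet
facet normal -0.797 -0.089 0.598
outer loop
vertex -2.844 -3.282 1.736
vertex -3.753 -2.057 0.708
vertex -3.227 -4.097 1.104
endloop
endfacet
facet normal 0.495 -0.666 0.559
outer loop
vertex -1.507 -3.903 -0.188
vertex -2.844 -3.282 1.736
vertex -3.227 -4.097 1.104
endloop
endfacet
facet normal -0.797 -0.089 0.598
outer loop
vertex -3.227 -4.097 1.104
vertex -3.753 -2.057 0.708
vertex -4.136 -2.871 0.076
endloop
endfacet
facet normal -0.348 -0.740 -0.575
outer loop
vertex -4.136 -2.871 0.076
vertex -1.507 -3.903 -0.188
vertex -3.227 -4.097 1.104
endloop
endfacet
facet normal 0.348 0.741 0.575
outer loop
vertex -2.844 -3.282 1.736
vertex -2.033 -1.863 -0.584
vertex -3.753 -2.057 0.708
endloop
endfacet
facet normal 0.494 -0.666 0.558
outer loop
vertex -1.124 -3.089 0.444
vertex -2.844 -3.282 1.736
vertex -1.507 -3.903 -0.188
endloop
endfacet
facet normal 0.349 0.740 0.575
outer loop
vertex -1.124 -3.089 0.444
vertex -2.033 -1.863 -0.584
vertex -2.844 -3.282 1.736
endloop
endfacet
facet normal -0.495 0.666 -0.558
outer loop
vertex -3.753 -2.057 0.708
vertex -2.033 -1.863 -0.584
vertex -4.136 -2.871 0.076
endloop
endfacet
facet normal -0.348 -0.741 -0.574
outer loop
vertex -2.416 -2.678 -1.216
vertex -1.507 -3.903 -0.188
vertex -4.136 -2.871 0.076
endloop
endfacet
facet normal -0.494 0.666 -0.559
outer loop
vertex -4.136 -2.871 0.076
vertex -2.033 -1.863 -0.584
vertex -2.416 -2.678 -1.216
endloop
endfacet
facet normal 0.797 0.089 -0.598
outer loop
vertex -2.416 -2.678 -1.216
vertex -1.124 -3.089 0.444
vertex -1.507 -3.903 -0.188
endloop
endfacet
facet normal 0.797 0.089 -0.598
outer loop
vertex -2.033 -1.863 -0.584
vertex -1.124 -3.089 0.444
vertex -2.416 -2.678 -1.216
endloop
endfacet

endsolid


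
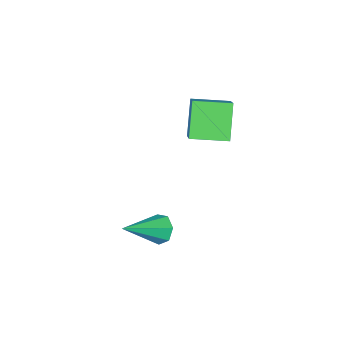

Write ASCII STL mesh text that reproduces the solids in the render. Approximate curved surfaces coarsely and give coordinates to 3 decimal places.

solid 
facet normal -0.878 0.075 -0.473
outer loop
vertex 1.837 1.601 -4.942
vertex 1.527 1.941 -4.313
vertex 1.883 2.276 -4.921
endloop
endfacet
facet normal 0.721 -0.028 -0.692
outer loop
vertex 1.837 1.601 -4.942
vertex 1.883 2.276 -4.921
vertex 3.433 1.779 -3.287
endloop
endfacet
facet normal -0.878 0.075 -0.473
outer loop
vertex 1.883 2.276 -4.921
vertex 1.527 1.941 -4.313
vertex 1.661 2.699 -4.441
endloop
endfacet
facet normal 0.602 0.716 -0.353
outer loop
vertex 1.883 2.276 -4.921
vertex 1.661 2.699 -4.441
vertex 3.433 1.779 -3.287
endloop
endfacet
facet normal -0.878 0.075 -0.473
outer loop
vertex 1.661 2.699 -4.441
vertex 1.527 1.941 -4.313
vertex 1.338 2.551 -3.865
endloop
endfacet
facet normal 0.233 0.903 0.362
outer loop
vertex 1.661 2.699 -4.441
vertex 1.338 2.551 -3.865
vertex 3.433 1.779 -3.287
endloop
endfacet
facet normal -0.879 0.074 -0.472
outer loop
vertex 1.338 2.551 -3.865
vertex 1.527 1.941 -4.313
vertex 1.158 1.944 -3.625
endloop
endfacet
facet normal -0.107 0.393 0.913
outer loop
vertex 1.338 2.551 -3.865
vertex 1.158 1.944 -3.625
vertex 3.433 1.779 -3.287
endloop
endfacet
facet normal -0.879 0.075 -0.472
outer loop
vertex 1.158 1.944 -3.625
vertex 1.527 1.941 -4.313
vertex 1.256 1.335 -3.904
endloop
endfacet
facet normal -0.163 -0.432 0.887
outer loop
vertex 1.158 1.944 -3.625
vertex 1.256 1.335 -3.904
vertex 3.433 1.779 -3.287
endloop
endfacet
facet normal -0.878 0.074 -0.472
outer loop
vertex 1.256 1.335 -3.904
vertex 1.527 1.941 -4.313
vertex 1.558 1.182 -4.49
endloop
endfacet
facet normal 0.107 -0.947 0.303
outer loop
vertex 1.256 1.335 -3.904
vertex 1.558 1.182 -4.49
vertex 3.433 1.779 -3.287
endloop
endfacet
facet normal -0.878 0.074 -0.473
outer loop
vertex 1.558 1.182 -4.49
vertex 1.527 1.941 -4.313
vertex 1.837 1.601 -4.942
endloop
endfacet
facet normal 0.501 -0.767 -0.401
outer loop
vertex 1.558 1.182 -4.49
vertex 1.837 1.601 -4.942
vertex 3.433 1.779 -3.287
endloop
endfacet
facet normal -0.789 0.609 -0.084
outer loop
vertex -3.184 0.679 1.069
vertex -2.411 1.817 2.067
vertex -2.381 1.503 -0.493
endloop
endfacet
facet normal -0.455 -0.670 -0.587
outer loop
vertex -1.009 0.443 -0.347
vertex -3.184 0.679 1.069
vertex -2.381 1.503 -0.493
endloop
endfacet
facet normal -0.789 0.609 -0.084
outer loop
vertex -2.381 1.503 -0.493
vertex -2.411 1.817 2.067
vertex -1.608 2.641 0.505
endloop
endfacet
facet normal 0.414 0.425 -0.805
outer loop
vertex -1.608 2.641 0.505
vertex -1.009 0.443 -0.347
vertex -2.381 1.503 -0.493
endloop
endfacet
facet normal -0.414 -0.425 0.805
outer loop
vertex -3.184 0.679 1.069
vertex -1.039 0.757 2.213
vertex -2.411 1.817 2.067
endloop
endfacet
facet normal -0.455 -0.670 -0.587
outer loop
vertex -1.812 -0.381 1.215
vertex -3.184 0.679 1.069
vertex -1.009 0.443 -0.347
endloop
endfacet
facet normal -0.414 -0.425 0.805
outer loop
vertex -1.812 -0.381 1.215
vertex -1.039 0.757 2.213
vertex -3.184 0.679 1.069
endloop
endfacet
facet normal 0.455 0.670 0.587
outer loop
vertex -2.411 1.817 2.067
vertex -1.039 0.757 2.213
vertex -1.608 2.641 0.505
endloop
endfacet
facet normal 0.414 0.425 -0.805
outer loop
vertex -0.236 1.581 0.651
vertex -1.009 0.443 -0.347
vertex -1.608 2.641 0.505
endloop
endfacet
facet normal 0.455 0.670 0.587
outer loop
vertex -1.608 2.641 0.505
vertex -1.039 0.757 2.213
vertex -0.236 1.581 0.651
endloop
endfacet
facet normal 0.789 -0.609 0.084
outer loop
vertex -0.236 1.581 0.651
vertex -1.812 -0.381 1.215
vertex -1.009 0.443 -0.347
endloop
endfacet
facet normal 0.789 -0.609 0.084
outer loop
vertex -1.039 0.757 2.213
vertex -1.812 -0.381 1.215
vertex -0.236 1.581 0.651
endloop
endfacet

endsolid


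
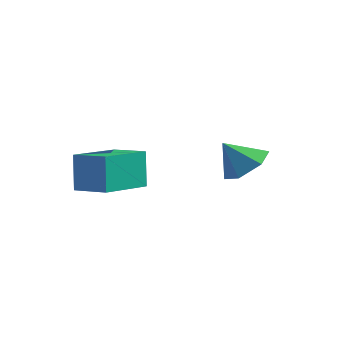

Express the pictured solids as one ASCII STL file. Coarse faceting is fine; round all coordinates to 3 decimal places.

solid 
facet normal -0.983 0.005 -0.184
outer loop
vertex -4.569 -3.773 4.139
vertex -4.474 -1.652 3.691
vertex -4.292 -4.101 2.65
endloop
endfacet
facet normal -0.044 -0.977 0.207
outer loop
vertex -2.906 -4.108 2.909
vertex -4.569 -3.773 4.139
vertex -4.292 -4.101 2.65
endloop
endfacet
facet normal -0.983 0.005 -0.184
outer loop
vertex -4.292 -4.101 2.65
vertex -4.474 -1.652 3.691
vertex -4.197 -1.98 2.201
endloop
endfacet
facet normal 0.179 -0.211 -0.961
outer loop
vertex -4.197 -1.98 2.201
vertex -2.906 -4.108 2.909
vertex -4.292 -4.101 2.65
endloop
endfacet
facet normal -0.179 0.211 0.961
outer loop
vertex -4.569 -3.773 4.139
vertex -3.088 -1.659 3.95
vertex -4.474 -1.652 3.691
endloop
endfacet
facet normal -0.044 -0.977 0.207
outer loop
vertex -3.183 -3.78 4.399
vertex -4.569 -3.773 4.139
vertex -2.906 -4.108 2.909
endloop
endfacet
facet normal -0.179 0.211 0.961
outer loop
vertex -3.183 -3.78 4.399
vertex -3.088 -1.659 3.95
vertex -4.569 -3.773 4.139
endloop
endfacet
facet normal 0.044 0.977 -0.207
outer loop
vertex -4.474 -1.652 3.691
vertex -3.088 -1.659 3.95
vertex -4.197 -1.98 2.201
endloop
endfacet
facet normal 0.179 -0.211 -0.961
outer loop
vertex -2.811 -1.987 2.461
vertex -2.906 -4.108 2.909
vertex -4.197 -1.98 2.201
endloop
endfacet
facet normal 0.044 0.977 -0.207
outer loop
vertex -4.197 -1.98 2.201
vertex -3.088 -1.659 3.95
vertex -2.811 -1.987 2.461
endloop
endfacet
facet normal 0.983 -0.005 0.184
outer loop
vertex -2.811 -1.987 2.461
vertex -3.183 -3.78 4.399
vertex -2.906 -4.108 2.909
endloop
endfacet
facet normal 0.983 -0.005 0.184
outer loop
vertex -3.088 -1.659 3.95
vertex -3.183 -3.78 4.399
vertex -2.811 -1.987 2.461
endloop
endfacet
facet normal 0.513 0.352 -0.783
outer loop
vertex 0.344 0.353 3.497
vertex -0.501 0.719 3.108
vertex 0.051 1.282 3.723
endloop
endfacet
facet normal 0.405 -0.094 0.910
outer loop
vertex 0.344 0.353 3.497
vertex 0.051 1.282 3.723
vertex -1.199 0.241 4.172
endloop
endfacet
facet normal 0.514 0.352 -0.783
outer loop
vertex 0.051 1.282 3.723
vertex -0.501 0.719 3.108
vertex -0.794 1.648 3.333
endloop
endfacet
facet normal -0.150 0.538 0.830
outer loop
vertex 0.051 1.282 3.723
vertex -0.794 1.648 3.333
vertex -1.199 0.241 4.172
endloop
endfacet
facet normal 0.514 0.352 -0.783
outer loop
vertex -0.794 1.648 3.333
vertex -0.501 0.719 3.108
vertex -1.346 1.086 2.718
endloop
endfacet
facet normal -0.830 0.442 0.341
outer loop
vertex -0.794 1.648 3.333
vertex -1.346 1.086 2.718
vertex -1.199 0.241 4.172
endloop
endfacet
facet normal 0.514 0.351 -0.783
outer loop
vertex -1.346 1.086 2.718
vertex -0.501 0.719 3.108
vertex -1.053 0.156 2.493
endloop
endfacet
facet normal -0.956 -0.285 -0.069
outer loop
vertex -1.346 1.086 2.718
vertex -1.053 0.156 2.493
vertex -1.199 0.241 4.172
endloop
endfacet
facet normal 0.513 0.352 -0.783
outer loop
vertex -1.053 0.156 2.493
vertex -0.501 0.719 3.108
vertex -0.208 -0.21 2.882
endloop
endfacet
facet normal -0.402 -0.916 0.011
outer loop
vertex -1.053 0.156 2.493
vertex -0.208 -0.21 2.882
vertex -1.199 0.241 4.172
endloop
endfacet
facet normal 0.513 0.352 -0.783
outer loop
vertex -0.208 -0.21 2.882
vertex -0.501 0.719 3.108
vertex 0.344 0.353 3.497
endloop
endfacet
facet normal 0.278 -0.820 0.500
outer loop
vertex -0.208 -0.21 2.882
vertex 0.344 0.353 3.497
vertex -1.199 0.241 4.172
endloop
endfacet

endsolid


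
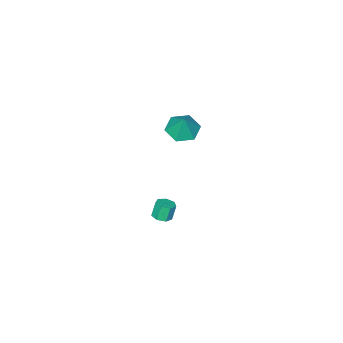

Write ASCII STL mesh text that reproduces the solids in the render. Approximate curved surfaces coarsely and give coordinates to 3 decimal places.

solid 
facet normal -0.259 -0.348 -0.901
outer loop
vertex 0.06 -3.498 3.162
vertex -0.755 -2.937 3.18
vertex 0.085 -2.577 2.799
endloop
endfacet
facet normal 0.961 0.079 0.266
outer loop
vertex 0.06 -3.498 3.162
vertex 0.085 -2.577 2.799
vertex -0.385 -2.443 4.46
endloop
endfacet
facet normal -0.260 -0.347 -0.901
outer loop
vertex 0.085 -2.577 2.799
vertex -0.755 -2.937 3.18
vertex -0.73 -2.016 2.818
endloop
endfacet
facet normal 0.566 0.819 0.094
outer loop
vertex 0.085 -2.577 2.799
vertex -0.73 -2.016 2.818
vertex -0.385 -2.443 4.46
endloop
endfacet
facet normal -0.260 -0.347 -0.901
outer loop
vertex -0.73 -2.016 2.818
vertex -0.755 -2.937 3.18
vertex -1.57 -2.376 3.199
endloop
endfacet
facet normal -0.261 0.920 0.294
outer loop
vertex -0.73 -2.016 2.818
vertex -1.57 -2.376 3.199
vertex -0.385 -2.443 4.46
endloop
endfacet
facet normal -0.261 -0.348 -0.900
outer loop
vertex -1.57 -2.376 3.199
vertex -0.755 -2.937 3.18
vertex -1.595 -3.296 3.562
endloop
endfacet
facet normal -0.692 0.281 0.665
outer loop
vertex -1.57 -2.376 3.199
vertex -1.595 -3.296 3.562
vertex -0.385 -2.443 4.46
endloop
endfacet
facet normal -0.261 -0.348 -0.900
outer loop
vertex -1.595 -3.296 3.562
vertex -0.755 -2.937 3.18
vertex -0.779 -3.858 3.543
endloop
endfacet
facet normal -0.297 -0.460 0.837
outer loop
vertex -1.595 -3.296 3.562
vertex -0.779 -3.858 3.543
vertex -0.385 -2.443 4.46
endloop
endfacet
facet normal -0.260 -0.348 -0.901
outer loop
vertex -0.779 -3.858 3.543
vertex -0.755 -2.937 3.18
vertex 0.06 -3.498 3.162
endloop
endfacet
facet normal 0.530 -0.560 0.637
outer loop
vertex -0.779 -3.858 3.543
vertex 0.06 -3.498 3.162
vertex -0.385 -2.443 4.46
endloop
endfacet
facet normal 0.313 -0.007 -0.950
outer loop
vertex 0.611 -4.0 -4.307
vertex 0.139 -3.664 -4.465
vertex 0.684 -3.485 -4.287
endloop
endfacet
facet normal 0.939 -0.145 0.310
outer loop
vertex 0.611 -4.0 -4.307
vertex 0.684 -3.485 -4.287
vertex 0.292 -3.992 -3.338
endloop
endfacet
facet normal 0.939 -0.145 0.311
outer loop
vertex 0.292 -3.992 -3.338
vertex 0.684 -3.485 -4.287
vertex 0.365 -3.476 -3.318
endloop
endfacet
facet normal -0.312 0.007 0.950
outer loop
vertex 0.292 -3.992 -3.338
vertex 0.365 -3.476 -3.318
vertex -0.179 -3.656 -3.495
endloop
endfacet
facet normal 0.313 -0.008 -0.950
outer loop
vertex 0.684 -3.485 -4.287
vertex 0.139 -3.664 -4.465
vertex 0.347 -3.105 -4.401
endloop
endfacet
facet normal 0.695 0.683 0.223
outer loop
vertex 0.684 -3.485 -4.287
vertex 0.347 -3.105 -4.401
vertex 0.365 -3.476 -3.318
endloop
endfacet
facet normal 0.695 0.683 0.223
outer loop
vertex 0.365 -3.476 -3.318
vertex 0.347 -3.105 -4.401
vertex 0.028 -3.096 -3.432
endloop
endfacet
facet normal -0.312 0.008 0.950
outer loop
vertex 0.365 -3.476 -3.318
vertex 0.028 -3.096 -3.432
vertex -0.179 -3.656 -3.495
endloop
endfacet
facet normal 0.312 -0.007 -0.950
outer loop
vertex 0.347 -3.105 -4.401
vertex 0.139 -3.664 -4.465
vertex -0.147 -3.146 -4.563
endloop
endfacet
facet normal -0.072 0.997 -0.033
outer loop
vertex 0.347 -3.105 -4.401
vertex -0.147 -3.146 -4.563
vertex 0.028 -3.096 -3.432
endloop
endfacet
facet normal -0.072 0.997 -0.033
outer loop
vertex 0.028 -3.096 -3.432
vertex -0.147 -3.146 -4.563
vertex -0.465 -3.137 -3.594
endloop
endfacet
facet normal -0.313 0.009 0.950
outer loop
vertex 0.028 -3.096 -3.432
vertex -0.465 -3.137 -3.594
vertex -0.179 -3.656 -3.495
endloop
endfacet
facet normal 0.310 -0.008 -0.951
outer loop
vertex -0.147 -3.146 -4.563
vertex 0.139 -3.664 -4.465
vertex -0.425 -3.577 -4.65
endloop
endfacet
facet normal -0.786 0.560 -0.263
outer loop
vertex -0.147 -3.146 -4.563
vertex -0.425 -3.577 -4.65
vertex -0.465 -3.137 -3.594
endloop
endfacet
facet normal -0.786 0.559 -0.263
outer loop
vertex -0.465 -3.137 -3.594
vertex -0.425 -3.577 -4.65
vertex -0.743 -3.569 -3.681
endloop
endfacet
facet normal -0.312 0.009 0.950
outer loop
vertex -0.465 -3.137 -3.594
vertex -0.743 -3.569 -3.681
vertex -0.179 -3.656 -3.495
endloop
endfacet
facet normal 0.311 -0.008 -0.951
outer loop
vertex -0.425 -3.577 -4.65
vertex 0.139 -3.664 -4.465
vertex -0.278 -4.074 -4.598
endloop
endfacet
facet normal -0.907 -0.299 -0.295
outer loop
vertex -0.425 -3.577 -4.65
vertex -0.278 -4.074 -4.598
vertex -0.743 -3.569 -3.681
endloop
endfacet
facet normal -0.907 -0.299 -0.295
outer loop
vertex -0.743 -3.569 -3.681
vertex -0.278 -4.074 -4.598
vertex -0.596 -4.066 -3.629
endloop
endfacet
facet normal -0.312 0.007 0.950
outer loop
vertex -0.743 -3.569 -3.681
vertex -0.596 -4.066 -3.629
vertex -0.179 -3.656 -3.495
endloop
endfacet
facet normal 0.312 -0.009 -0.950
outer loop
vertex -0.278 -4.074 -4.598
vertex 0.139 -3.664 -4.465
vertex 0.182 -4.262 -4.445
endloop
endfacet
facet normal -0.346 -0.932 -0.106
outer loop
vertex -0.278 -4.074 -4.598
vertex 0.182 -4.262 -4.445
vertex -0.596 -4.066 -3.629
endloop
endfacet
facet normal -0.346 -0.932 -0.106
outer loop
vertex -0.596 -4.066 -3.629
vertex 0.182 -4.262 -4.445
vertex -0.136 -4.254 -3.476
endloop
endfacet
facet normal -0.313 0.008 0.950
outer loop
vertex -0.596 -4.066 -3.629
vertex -0.136 -4.254 -3.476
vertex -0.179 -3.656 -3.495
endloop
endfacet
facet normal 0.311 -0.009 -0.950
outer loop
vertex 0.182 -4.262 -4.445
vertex 0.139 -3.664 -4.465
vertex 0.611 -4.0 -4.307
endloop
endfacet
facet normal 0.475 -0.864 0.163
outer loop
vertex 0.182 -4.262 -4.445
vertex 0.611 -4.0 -4.307
vertex -0.136 -4.254 -3.476
endloop
endfacet
facet normal 0.476 -0.864 0.164
outer loop
vertex -0.136 -4.254 -3.476
vertex 0.611 -4.0 -4.307
vertex 0.292 -3.992 -3.338
endloop
endfacet
facet normal -0.311 0.008 0.950
outer loop
vertex -0.136 -4.254 -3.476
vertex 0.292 -3.992 -3.338
vertex -0.179 -3.656 -3.495
endloop
endfacet

endsolid


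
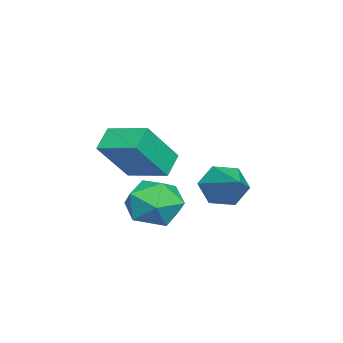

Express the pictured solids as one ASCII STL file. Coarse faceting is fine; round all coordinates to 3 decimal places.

solid 
facet normal -0.941 0.317 -0.118
outer loop
vertex 1.792 -0.145 -0.924
vertex 1.458 -1.011 -0.583
vertex 1.63 -0.266 0.043
endloop
endfacet
facet normal -0.505 0.863 0.023
outer loop
vertex 1.792 -0.145 -0.924
vertex 1.63 -0.266 0.043
vertex 2.436 0.214 -0.267
endloop
endfacet
facet normal 0.001 0.877 -0.480
outer loop
vertex 1.792 -0.145 -0.924
vertex 2.436 0.214 -0.267
vertex 2.763 -0.234 -1.085
endloop
endfacet
facet normal -0.124 0.339 -0.933
outer loop
vertex 1.792 -0.145 -0.924
vertex 2.763 -0.234 -1.085
vertex 2.158 -0.991 -1.28
endloop
endfacet
facet normal -0.705 -0.007 -0.709
outer loop
vertex 1.792 -0.145 -0.924
vertex 2.158 -0.991 -1.28
vertex 1.458 -1.011 -0.583
endloop
endfacet
facet normal -0.188 0.736 0.650
outer loop
vertex 2.436 0.214 -0.267
vertex 1.63 -0.266 0.043
vertex 2.502 -0.429 0.48
endloop
endfacet
facet normal -0.894 -0.148 0.422
outer loop
vertex 1.63 -0.266 0.043
vertex 1.458 -1.011 -0.583
vertex 1.897 -1.186 0.285
endloop
endfacet
facet normal -0.512 -0.673 -0.534
outer loop
vertex 1.458 -1.011 -0.583
vertex 2.158 -0.991 -1.28
vertex 2.224 -1.634 -0.533
endloop
endfacet
facet normal 0.429 -0.111 -0.897
outer loop
vertex 2.158 -0.991 -1.28
vertex 2.763 -0.234 -1.085
vertex 3.03 -1.154 -0.843
endloop
endfacet
facet normal 0.629 0.760 -0.165
outer loop
vertex 2.763 -0.234 -1.085
vertex 2.436 0.214 -0.267
vertex 3.202 -0.409 -0.217
endloop
endfacet
facet normal 0.124 -0.339 0.933
outer loop
vertex 2.868 -1.275 0.124
vertex 2.502 -0.429 0.48
vertex 1.897 -1.186 0.285
endloop
endfacet
facet normal -0.001 -0.877 0.480
outer loop
vertex 2.868 -1.275 0.124
vertex 1.897 -1.186 0.285
vertex 2.224 -1.634 -0.533
endloop
endfacet
facet normal 0.505 -0.863 -0.023
outer loop
vertex 2.868 -1.275 0.124
vertex 2.224 -1.634 -0.533
vertex 3.03 -1.154 -0.843
endloop
endfacet
facet normal 0.941 -0.317 0.118
outer loop
vertex 2.868 -1.275 0.124
vertex 3.03 -1.154 -0.843
vertex 3.202 -0.409 -0.217
endloop
endfacet
facet normal 0.705 0.007 0.709
outer loop
vertex 2.868 -1.275 0.124
vertex 3.202 -0.409 -0.217
vertex 2.502 -0.429 0.48
endloop
endfacet
facet normal -0.429 0.111 0.897
outer loop
vertex 1.897 -1.186 0.285
vertex 2.502 -0.429 0.48
vertex 1.63 -0.266 0.043
endloop
endfacet
facet normal -0.629 -0.760 0.165
outer loop
vertex 2.224 -1.634 -0.533
vertex 1.897 -1.186 0.285
vertex 1.458 -1.011 -0.583
endloop
endfacet
facet normal 0.188 -0.736 -0.650
outer loop
vertex 3.03 -1.154 -0.843
vertex 2.224 -1.634 -0.533
vertex 2.158 -0.991 -1.28
endloop
endfacet
facet normal 0.894 0.148 -0.422
outer loop
vertex 3.202 -0.409 -0.217
vertex 3.03 -1.154 -0.843
vertex 2.763 -0.234 -1.085
endloop
endfacet
facet normal 0.512 0.673 0.534
outer loop
vertex 2.502 -0.429 0.48
vertex 3.202 -0.409 -0.217
vertex 2.436 0.214 -0.267
endloop
endfacet
facet normal -0.535 0.364 -0.763
outer loop
vertex 1.07 -1.538 0.94
vertex 1.544 -0.212 1.24
vertex 1.77 -1.664 0.389
endloop
endfacet
facet normal -0.330 -0.921 -0.208
outer loop
vertex 2.716 -2.308 1.74
vertex 1.07 -1.538 0.94
vertex 1.77 -1.664 0.389
endloop
endfacet
facet normal -0.534 0.364 -0.763
outer loop
vertex 1.77 -1.664 0.389
vertex 1.544 -0.212 1.24
vertex 2.245 -0.338 0.689
endloop
endfacet
facet normal 0.778 -0.140 -0.612
outer loop
vertex 2.245 -0.338 0.689
vertex 2.716 -2.308 1.74
vertex 1.77 -1.664 0.389
endloop
endfacet
facet normal -0.779 0.140 0.612
outer loop
vertex 1.07 -1.538 0.94
vertex 2.49 -0.856 2.591
vertex 1.544 -0.212 1.24
endloop
endfacet
facet normal -0.329 -0.921 -0.209
outer loop
vertex 2.015 -2.182 2.291
vertex 1.07 -1.538 0.94
vertex 2.716 -2.308 1.74
endloop
endfacet
facet normal -0.779 0.141 0.612
outer loop
vertex 2.015 -2.182 2.291
vertex 2.49 -0.856 2.591
vertex 1.07 -1.538 0.94
endloop
endfacet
facet normal 0.329 0.921 0.208
outer loop
vertex 1.544 -0.212 1.24
vertex 2.49 -0.856 2.591
vertex 2.245 -0.338 0.689
endloop
endfacet
facet normal 0.779 -0.140 -0.611
outer loop
vertex 3.19 -0.982 2.04
vertex 2.716 -2.308 1.74
vertex 2.245 -0.338 0.689
endloop
endfacet
facet normal 0.330 0.921 0.208
outer loop
vertex 2.245 -0.338 0.689
vertex 2.49 -0.856 2.591
vertex 3.19 -0.982 2.04
endloop
endfacet
facet normal 0.534 -0.364 0.763
outer loop
vertex 3.19 -0.982 2.04
vertex 2.015 -2.182 2.291
vertex 2.716 -2.308 1.74
endloop
endfacet
facet normal 0.535 -0.364 0.763
outer loop
vertex 2.49 -0.856 2.591
vertex 2.015 -2.182 2.291
vertex 3.19 -0.982 2.04
endloop
endfacet
facet normal -0.784 -0.454 -0.422
outer loop
vertex -0.709 0.141 -1.515
vertex -1.211 0.482 -0.949
vertex -1.058 0.879 -1.661
endloop
endfacet
facet normal 0.710 0.203 -0.674
outer loop
vertex -0.709 0.141 -1.515
vertex -1.058 0.879 -1.661
vertex 0.231 1.318 -0.171
endloop
endfacet
facet normal -0.784 -0.455 -0.422
outer loop
vertex -1.058 0.879 -1.661
vertex -1.211 0.482 -0.949
vertex -1.561 1.22 -1.095
endloop
endfacet
facet normal 0.158 0.902 -0.403
outer loop
vertex -1.058 0.879 -1.661
vertex -1.561 1.22 -1.095
vertex 0.231 1.318 -0.171
endloop
endfacet
facet normal -0.784 -0.455 -0.422
outer loop
vertex -1.561 1.22 -1.095
vertex -1.211 0.482 -0.949
vertex -1.714 0.823 -0.383
endloop
endfacet
facet normal -0.266 0.865 0.425
outer loop
vertex -1.561 1.22 -1.095
vertex -1.714 0.823 -0.383
vertex 0.231 1.318 -0.171
endloop
endfacet
facet normal -0.784 -0.454 -0.423
outer loop
vertex -1.714 0.823 -0.383
vertex -1.211 0.482 -0.949
vertex -1.365 0.084 -0.237
endloop
endfacet
facet normal -0.140 0.128 0.982
outer loop
vertex -1.714 0.823 -0.383
vertex -1.365 0.084 -0.237
vertex 0.231 1.318 -0.171
endloop
endfacet
facet normal -0.784 -0.454 -0.423
outer loop
vertex -1.365 0.084 -0.237
vertex -1.211 0.482 -0.949
vertex -0.862 -0.257 -0.802
endloop
endfacet
facet normal 0.412 -0.570 0.711
outer loop
vertex -1.365 0.084 -0.237
vertex -0.862 -0.257 -0.802
vertex 0.231 1.318 -0.171
endloop
endfacet
facet normal -0.784 -0.454 -0.422
outer loop
vertex -0.862 -0.257 -0.802
vertex -1.211 0.482 -0.949
vertex -0.709 0.141 -1.515
endloop
endfacet
facet normal 0.837 -0.534 -0.118
outer loop
vertex -0.862 -0.257 -0.802
vertex -0.709 0.141 -1.515
vertex 0.231 1.318 -0.171
endloop
endfacet

endsolid


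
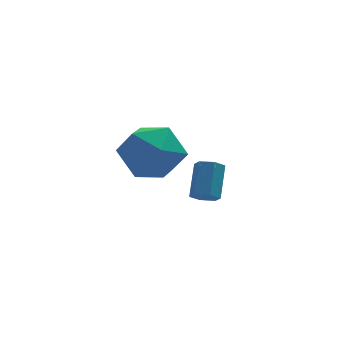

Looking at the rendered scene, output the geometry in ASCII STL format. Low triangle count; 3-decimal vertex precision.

solid 
facet normal -0.649 0.526 0.549
outer loop
vertex -1.119 -0.394 3.071
vertex -2.004 -0.847 2.459
vertex -1.625 -1.385 3.423
endloop
endfacet
facet normal -0.067 0.364 0.929
outer loop
vertex -1.119 -0.394 3.071
vertex -1.625 -1.385 3.423
vertex -0.464 -1.276 3.464
endloop
endfacet
facet normal 0.500 0.634 0.590
outer loop
vertex -1.119 -0.394 3.071
vertex -0.464 -1.276 3.464
vertex -0.125 -0.671 2.526
endloop
endfacet
facet normal 0.268 0.963 -0.000
outer loop
vertex -1.119 -0.394 3.071
vertex -0.125 -0.671 2.526
vertex -1.076 -0.406 1.904
endloop
endfacet
facet normal -0.441 0.897 -0.025
outer loop
vertex -1.119 -0.394 3.071
vertex -1.076 -0.406 1.904
vertex -2.004 -0.847 2.459
endloop
endfacet
facet normal -0.001 -0.346 0.938
outer loop
vertex -0.464 -1.276 3.464
vertex -1.625 -1.385 3.423
vertex -0.944 -2.274 3.096
endloop
endfacet
facet normal -0.942 -0.084 0.324
outer loop
vertex -1.625 -1.385 3.423
vertex -2.004 -0.847 2.459
vertex -1.895 -2.009 2.474
endloop
endfacet
facet normal -0.607 0.515 -0.605
outer loop
vertex -2.004 -0.847 2.459
vertex -1.076 -0.406 1.904
vertex -1.556 -1.404 1.536
endloop
endfacet
facet normal 0.542 0.623 -0.564
outer loop
vertex -1.076 -0.406 1.904
vertex -0.125 -0.671 2.526
vertex -0.395 -1.295 1.577
endloop
endfacet
facet normal 0.916 0.091 0.390
outer loop
vertex -0.125 -0.671 2.526
vertex -0.464 -1.276 3.464
vertex -0.016 -1.833 2.541
endloop
endfacet
facet normal -0.268 -0.963 0.000
outer loop
vertex -0.901 -2.286 1.929
vertex -0.944 -2.274 3.096
vertex -1.895 -2.009 2.474
endloop
endfacet
facet normal -0.500 -0.634 -0.590
outer loop
vertex -0.901 -2.286 1.929
vertex -1.895 -2.009 2.474
vertex -1.556 -1.404 1.536
endloop
endfacet
facet normal 0.067 -0.364 -0.929
outer loop
vertex -0.901 -2.286 1.929
vertex -1.556 -1.404 1.536
vertex -0.395 -1.295 1.577
endloop
endfacet
facet normal 0.649 -0.526 -0.549
outer loop
vertex -0.901 -2.286 1.929
vertex -0.395 -1.295 1.577
vertex -0.016 -1.833 2.541
endloop
endfacet
facet normal 0.441 -0.897 0.025
outer loop
vertex -0.901 -2.286 1.929
vertex -0.016 -1.833 2.541
vertex -0.944 -2.274 3.096
endloop
endfacet
facet normal -0.542 -0.623 0.564
outer loop
vertex -1.895 -2.009 2.474
vertex -0.944 -2.274 3.096
vertex -1.625 -1.385 3.423
endloop
endfacet
facet normal -0.916 -0.091 -0.390
outer loop
vertex -1.556 -1.404 1.536
vertex -1.895 -2.009 2.474
vertex -2.004 -0.847 2.459
endloop
endfacet
facet normal 0.001 0.346 -0.938
outer loop
vertex -0.395 -1.295 1.577
vertex -1.556 -1.404 1.536
vertex -1.076 -0.406 1.904
endloop
endfacet
facet normal 0.942 0.084 -0.324
outer loop
vertex -0.016 -1.833 2.541
vertex -0.395 -1.295 1.577
vertex -0.125 -0.671 2.526
endloop
endfacet
facet normal 0.607 -0.515 0.605
outer loop
vertex -0.944 -2.274 3.096
vertex -0.016 -1.833 2.541
vertex -0.464 -1.276 3.464
endloop
endfacet
facet normal -0.300 -0.652 -0.697
outer loop
vertex 1.858 0.999 -1.408
vertex 1.402 1.247 -1.444
vertex 1.8 1.389 -1.748
endloop
endfacet
facet normal 0.948 -0.118 -0.297
outer loop
vertex 1.858 0.999 -1.408
vertex 1.8 1.389 -1.748
vertex 2.274 1.906 -0.44
endloop
endfacet
facet normal 0.948 -0.116 -0.297
outer loop
vertex 2.274 1.906 -0.44
vertex 1.8 1.389 -1.748
vertex 2.215 2.295 -0.78
endloop
endfacet
facet normal 0.299 0.653 0.696
outer loop
vertex 2.274 1.906 -0.44
vertex 2.215 2.295 -0.78
vertex 1.818 2.153 -0.476
endloop
endfacet
facet normal -0.299 -0.653 -0.696
outer loop
vertex 1.8 1.389 -1.748
vertex 1.402 1.247 -1.444
vertex 1.344 1.636 -1.784
endloop
endfacet
facet normal 0.376 0.591 -0.714
outer loop
vertex 1.8 1.389 -1.748
vertex 1.344 1.636 -1.784
vertex 2.215 2.295 -0.78
endloop
endfacet
facet normal 0.377 0.590 -0.714
outer loop
vertex 2.215 2.295 -0.78
vertex 1.344 1.636 -1.784
vertex 1.759 2.543 -0.816
endloop
endfacet
facet normal 0.300 0.652 0.696
outer loop
vertex 2.215 2.295 -0.78
vertex 1.759 2.543 -0.816
vertex 1.818 2.153 -0.476
endloop
endfacet
facet normal -0.299 -0.653 -0.696
outer loop
vertex 1.344 1.636 -1.784
vertex 1.402 1.247 -1.444
vertex 0.946 1.494 -1.48
endloop
endfacet
facet normal -0.571 0.707 -0.417
outer loop
vertex 1.344 1.636 -1.784
vertex 0.946 1.494 -1.48
vertex 1.759 2.543 -0.816
endloop
endfacet
facet normal -0.572 0.707 -0.417
outer loop
vertex 1.759 2.543 -0.816
vertex 0.946 1.494 -1.48
vertex 1.362 2.401 -0.512
endloop
endfacet
facet normal 0.300 0.652 0.696
outer loop
vertex 1.759 2.543 -0.816
vertex 1.362 2.401 -0.512
vertex 1.818 2.153 -0.476
endloop
endfacet
facet normal -0.299 -0.653 -0.696
outer loop
vertex 0.946 1.494 -1.48
vertex 1.402 1.247 -1.444
vertex 1.005 1.105 -1.14
endloop
endfacet
facet normal -0.947 0.117 0.298
outer loop
vertex 0.946 1.494 -1.48
vertex 1.005 1.105 -1.14
vertex 1.362 2.401 -0.512
endloop
endfacet
facet normal -0.948 0.117 0.296
outer loop
vertex 1.362 2.401 -0.512
vertex 1.005 1.105 -1.14
vertex 1.42 2.011 -0.172
endloop
endfacet
facet normal 0.300 0.652 0.697
outer loop
vertex 1.362 2.401 -0.512
vertex 1.42 2.011 -0.172
vertex 1.818 2.153 -0.476
endloop
endfacet
facet normal -0.300 -0.652 -0.696
outer loop
vertex 1.005 1.105 -1.14
vertex 1.402 1.247 -1.444
vertex 1.461 0.857 -1.104
endloop
endfacet
facet normal -0.377 -0.590 0.714
outer loop
vertex 1.005 1.105 -1.14
vertex 1.461 0.857 -1.104
vertex 1.42 2.011 -0.172
endloop
endfacet
facet normal -0.376 -0.590 0.714
outer loop
vertex 1.42 2.011 -0.172
vertex 1.461 0.857 -1.104
vertex 1.876 1.764 -0.136
endloop
endfacet
facet normal 0.299 0.653 0.696
outer loop
vertex 1.42 2.011 -0.172
vertex 1.876 1.764 -0.136
vertex 1.818 2.153 -0.476
endloop
endfacet
facet normal -0.300 -0.652 -0.696
outer loop
vertex 1.461 0.857 -1.104
vertex 1.402 1.247 -1.444
vertex 1.858 0.999 -1.408
endloop
endfacet
facet normal 0.572 -0.707 0.417
outer loop
vertex 1.461 0.857 -1.104
vertex 1.858 0.999 -1.408
vertex 1.876 1.764 -0.136
endloop
endfacet
facet normal 0.571 -0.707 0.417
outer loop
vertex 1.876 1.764 -0.136
vertex 1.858 0.999 -1.408
vertex 2.274 1.906 -0.44
endloop
endfacet
facet normal 0.299 0.653 0.696
outer loop
vertex 1.876 1.764 -0.136
vertex 2.274 1.906 -0.44
vertex 1.818 2.153 -0.476
endloop
endfacet

endsolid


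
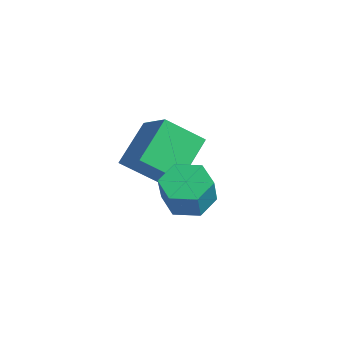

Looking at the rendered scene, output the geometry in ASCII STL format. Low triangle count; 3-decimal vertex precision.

solid 
facet normal -0.858 0.022 -0.513
outer loop
vertex -3.345 2.662 2.709
vertex -2.694 3.888 1.675
vertex -2.644 1.252 1.476
endloop
endfacet
facet normal -0.376 -0.709 0.597
outer loop
vertex -1.126 1.212 2.385
vertex -3.345 2.662 2.709
vertex -2.644 1.252 1.476
endloop
endfacet
facet normal -0.858 0.022 -0.513
outer loop
vertex -2.644 1.252 1.476
vertex -2.694 3.888 1.675
vertex -1.994 2.477 0.443
endloop
endfacet
facet normal 0.350 -0.705 -0.616
outer loop
vertex -1.994 2.477 0.443
vertex -1.126 1.212 2.385
vertex -2.644 1.252 1.476
endloop
endfacet
facet normal -0.350 0.706 0.616
outer loop
vertex -3.345 2.662 2.709
vertex -1.176 3.848 2.584
vertex -2.694 3.888 1.675
endloop
endfacet
facet normal -0.376 -0.708 0.598
outer loop
vertex -1.826 2.623 3.617
vertex -3.345 2.662 2.709
vertex -1.126 1.212 2.385
endloop
endfacet
facet normal -0.350 0.705 0.616
outer loop
vertex -1.826 2.623 3.617
vertex -1.176 3.848 2.584
vertex -3.345 2.662 2.709
endloop
endfacet
facet normal 0.376 0.708 -0.597
outer loop
vertex -2.694 3.888 1.675
vertex -1.176 3.848 2.584
vertex -1.994 2.477 0.443
endloop
endfacet
facet normal 0.350 -0.706 -0.616
outer loop
vertex -0.475 2.438 1.351
vertex -1.126 1.212 2.385
vertex -1.994 2.477 0.443
endloop
endfacet
facet normal 0.375 0.709 -0.597
outer loop
vertex -1.994 2.477 0.443
vertex -1.176 3.848 2.584
vertex -0.475 2.438 1.351
endloop
endfacet
facet normal 0.858 -0.023 0.513
outer loop
vertex -0.475 2.438 1.351
vertex -1.826 2.623 3.617
vertex -1.126 1.212 2.385
endloop
endfacet
facet normal 0.858 -0.022 0.513
outer loop
vertex -1.176 3.848 2.584
vertex -1.826 2.623 3.617
vertex -0.475 2.438 1.351
endloop
endfacet
facet normal -0.369 0.320 -0.873
outer loop
vertex 1.517 2.613 1.436
vertex 0.943 1.894 1.415
vertex 0.681 2.681 1.814
endloop
endfacet
facet normal 0.196 0.945 0.263
outer loop
vertex 1.517 2.613 1.436
vertex 0.681 2.681 1.814
vertex 2.011 2.185 2.606
endloop
endfacet
facet normal 0.195 0.945 0.264
outer loop
vertex 2.011 2.185 2.606
vertex 0.681 2.681 1.814
vertex 1.174 2.252 2.984
endloop
endfacet
facet normal 0.369 -0.320 0.873
outer loop
vertex 2.011 2.185 2.606
vertex 1.174 2.252 2.984
vertex 1.437 1.466 2.585
endloop
endfacet
facet normal -0.369 0.320 -0.873
outer loop
vertex 0.681 2.681 1.814
vertex 0.943 1.894 1.415
vertex 0.107 1.962 1.793
endloop
endfacet
facet normal -0.689 0.536 0.487
outer loop
vertex 0.681 2.681 1.814
vertex 0.107 1.962 1.793
vertex 1.174 2.252 2.984
endloop
endfacet
facet normal -0.690 0.535 0.487
outer loop
vertex 1.174 2.252 2.984
vertex 0.107 1.962 1.793
vertex 0.601 1.534 2.962
endloop
endfacet
facet normal 0.368 -0.320 0.873
outer loop
vertex 1.174 2.252 2.984
vertex 0.601 1.534 2.962
vertex 1.437 1.466 2.585
endloop
endfacet
facet normal -0.369 0.320 -0.873
outer loop
vertex 0.107 1.962 1.793
vertex 0.943 1.894 1.415
vertex 0.369 1.175 1.394
endloop
endfacet
facet normal -0.885 -0.408 0.224
outer loop
vertex 0.107 1.962 1.793
vertex 0.369 1.175 1.394
vertex 0.601 1.534 2.962
endloop
endfacet
facet normal -0.885 -0.408 0.224
outer loop
vertex 0.601 1.534 2.962
vertex 0.369 1.175 1.394
vertex 0.863 0.747 2.564
endloop
endfacet
facet normal 0.368 -0.319 0.873
outer loop
vertex 0.601 1.534 2.962
vertex 0.863 0.747 2.564
vertex 1.437 1.466 2.585
endloop
endfacet
facet normal -0.369 0.320 -0.873
outer loop
vertex 0.369 1.175 1.394
vertex 0.943 1.894 1.415
vertex 1.206 1.108 1.016
endloop
endfacet
facet normal -0.195 -0.945 -0.263
outer loop
vertex 0.369 1.175 1.394
vertex 1.206 1.108 1.016
vertex 0.863 0.747 2.564
endloop
endfacet
facet normal -0.196 -0.944 -0.264
outer loop
vertex 0.863 0.747 2.564
vertex 1.206 1.108 1.016
vertex 1.699 0.679 2.186
endloop
endfacet
facet normal 0.369 -0.320 0.873
outer loop
vertex 0.863 0.747 2.564
vertex 1.699 0.679 2.186
vertex 1.437 1.466 2.585
endloop
endfacet
facet normal -0.368 0.320 -0.873
outer loop
vertex 1.206 1.108 1.016
vertex 0.943 1.894 1.415
vertex 1.779 1.826 1.038
endloop
endfacet
facet normal 0.690 -0.536 -0.487
outer loop
vertex 1.206 1.108 1.016
vertex 1.779 1.826 1.038
vertex 1.699 0.679 2.186
endloop
endfacet
facet normal 0.689 -0.536 -0.488
outer loop
vertex 1.699 0.679 2.186
vertex 1.779 1.826 1.038
vertex 2.273 1.398 2.207
endloop
endfacet
facet normal 0.369 -0.320 0.873
outer loop
vertex 1.699 0.679 2.186
vertex 2.273 1.398 2.207
vertex 1.437 1.466 2.585
endloop
endfacet
facet normal -0.368 0.319 -0.873
outer loop
vertex 1.779 1.826 1.038
vertex 0.943 1.894 1.415
vertex 1.517 2.613 1.436
endloop
endfacet
facet normal 0.885 0.408 -0.225
outer loop
vertex 1.779 1.826 1.038
vertex 1.517 2.613 1.436
vertex 2.273 1.398 2.207
endloop
endfacet
facet normal 0.885 0.408 -0.224
outer loop
vertex 2.273 1.398 2.207
vertex 1.517 2.613 1.436
vertex 2.011 2.185 2.606
endloop
endfacet
facet normal 0.369 -0.320 0.873
outer loop
vertex 2.273 1.398 2.207
vertex 2.011 2.185 2.606
vertex 1.437 1.466 2.585
endloop
endfacet

endsolid
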